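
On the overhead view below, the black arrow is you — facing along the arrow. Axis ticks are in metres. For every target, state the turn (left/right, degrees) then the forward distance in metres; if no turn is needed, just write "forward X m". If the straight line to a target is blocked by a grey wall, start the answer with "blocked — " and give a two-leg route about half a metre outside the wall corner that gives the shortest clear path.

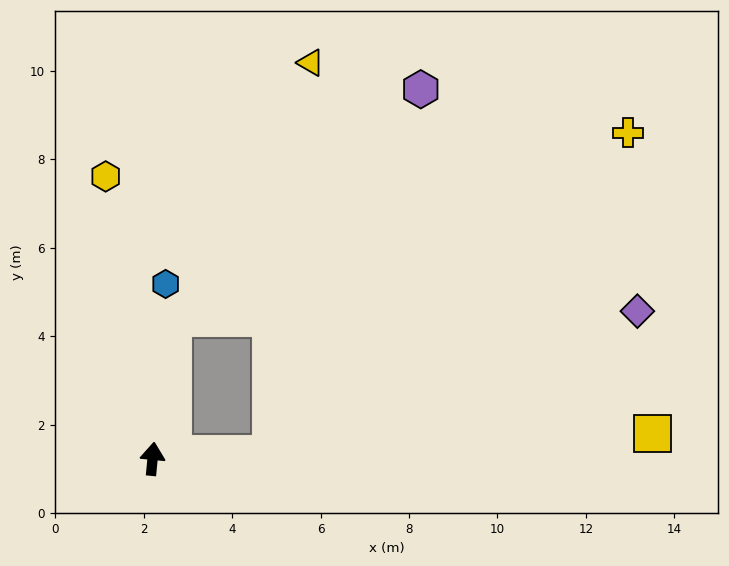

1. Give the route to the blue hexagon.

forward 4.0 m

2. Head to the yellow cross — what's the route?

blocked — turn right 82°, forward 2.7 m, then turn left 39°, forward 10.9 m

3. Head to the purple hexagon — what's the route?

blocked — turn right 3°, forward 3.2 m, then turn right 39°, forward 7.6 m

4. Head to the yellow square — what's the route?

turn right 82°, forward 11.3 m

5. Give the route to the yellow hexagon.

turn left 15°, forward 6.5 m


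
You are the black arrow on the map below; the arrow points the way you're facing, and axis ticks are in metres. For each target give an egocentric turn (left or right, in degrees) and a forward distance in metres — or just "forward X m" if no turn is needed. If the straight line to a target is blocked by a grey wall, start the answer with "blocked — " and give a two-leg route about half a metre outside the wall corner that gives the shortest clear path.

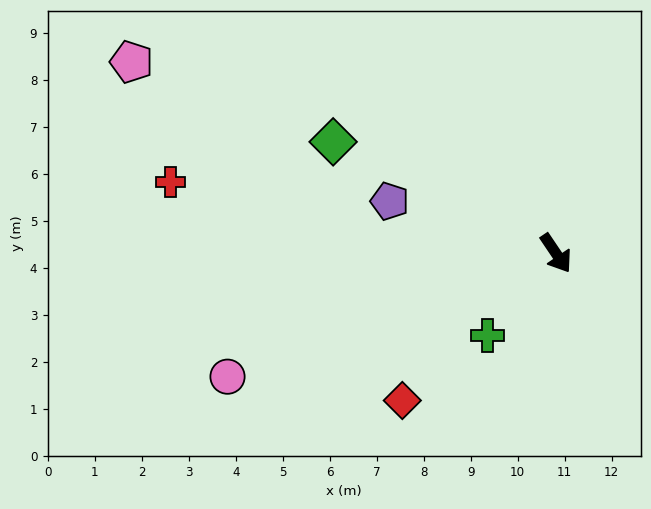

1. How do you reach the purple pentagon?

turn right 141°, forward 3.7 m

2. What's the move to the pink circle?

turn right 103°, forward 7.5 m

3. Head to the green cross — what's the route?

turn right 74°, forward 2.3 m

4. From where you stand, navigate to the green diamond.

turn right 151°, forward 5.3 m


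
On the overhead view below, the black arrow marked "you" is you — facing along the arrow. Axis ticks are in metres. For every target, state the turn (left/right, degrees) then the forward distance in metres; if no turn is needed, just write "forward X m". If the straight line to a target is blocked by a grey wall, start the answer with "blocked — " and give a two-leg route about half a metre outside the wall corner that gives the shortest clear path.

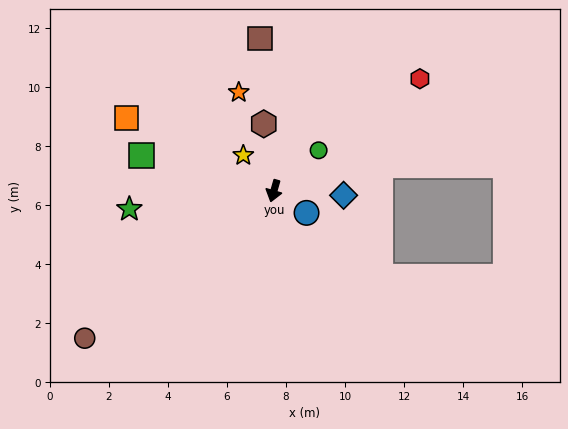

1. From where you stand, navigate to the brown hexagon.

turn right 155°, forward 2.3 m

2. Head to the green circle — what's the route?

turn left 148°, forward 2.0 m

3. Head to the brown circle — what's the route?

turn right 36°, forward 8.1 m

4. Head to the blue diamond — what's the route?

turn left 102°, forward 2.4 m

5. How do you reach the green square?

turn right 89°, forward 4.6 m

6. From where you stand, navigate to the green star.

turn right 67°, forward 4.9 m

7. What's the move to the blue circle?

turn left 72°, forward 1.3 m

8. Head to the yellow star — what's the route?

turn right 123°, forward 1.6 m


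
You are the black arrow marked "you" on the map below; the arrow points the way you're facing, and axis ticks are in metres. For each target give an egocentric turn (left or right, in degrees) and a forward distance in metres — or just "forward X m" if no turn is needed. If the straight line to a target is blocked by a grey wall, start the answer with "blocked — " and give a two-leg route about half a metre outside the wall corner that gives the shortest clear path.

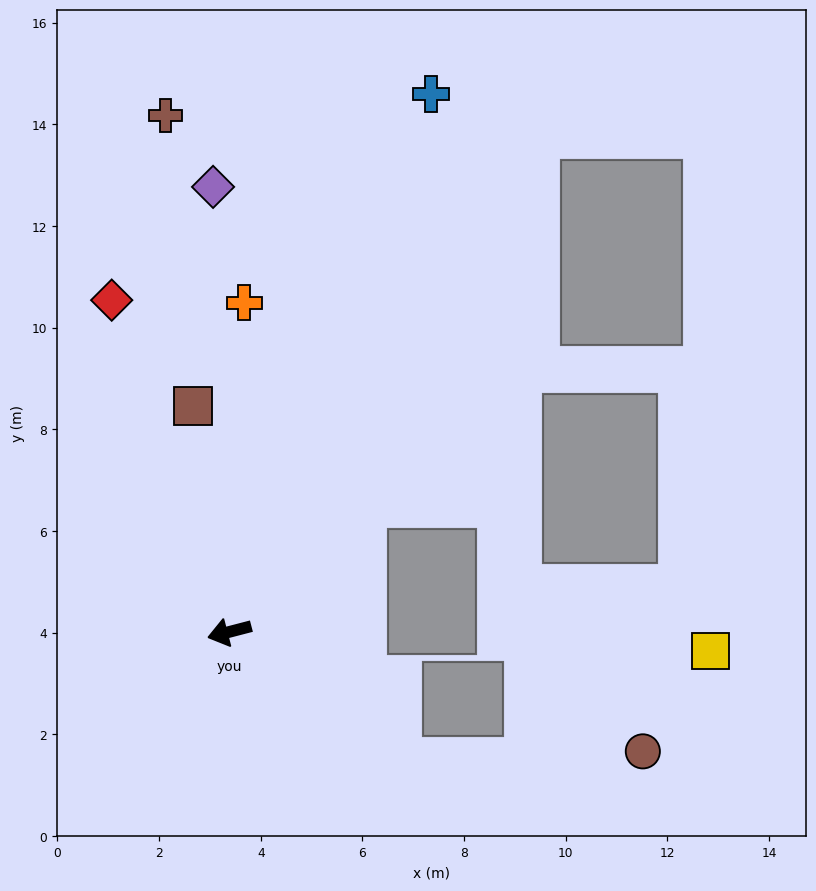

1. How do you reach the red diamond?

turn right 85°, forward 6.9 m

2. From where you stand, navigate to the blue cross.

turn right 125°, forward 11.3 m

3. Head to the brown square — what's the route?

turn right 95°, forward 4.5 m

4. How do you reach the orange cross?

turn right 107°, forward 6.5 m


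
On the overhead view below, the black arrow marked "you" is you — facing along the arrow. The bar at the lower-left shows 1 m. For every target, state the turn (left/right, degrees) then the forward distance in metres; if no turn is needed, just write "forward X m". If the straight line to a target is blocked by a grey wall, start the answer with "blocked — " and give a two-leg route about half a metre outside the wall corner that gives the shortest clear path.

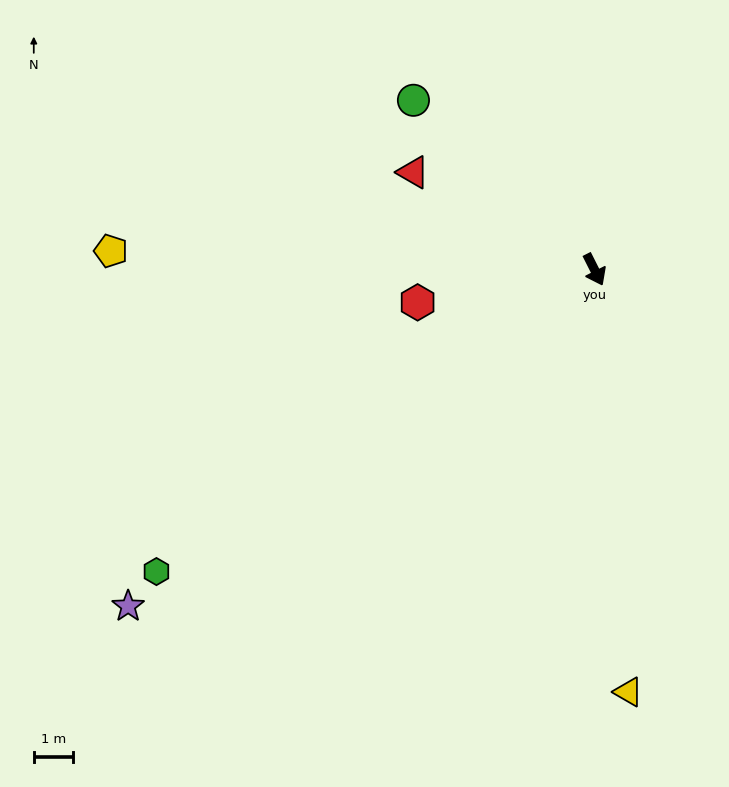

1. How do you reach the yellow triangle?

turn right 22°, forward 10.9 m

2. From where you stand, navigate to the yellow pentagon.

turn right 119°, forward 12.4 m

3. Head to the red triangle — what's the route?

turn right 145°, forward 5.3 m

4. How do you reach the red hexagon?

turn right 106°, forward 4.6 m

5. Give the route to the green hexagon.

turn right 82°, forward 13.7 m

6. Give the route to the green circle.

turn right 160°, forward 6.4 m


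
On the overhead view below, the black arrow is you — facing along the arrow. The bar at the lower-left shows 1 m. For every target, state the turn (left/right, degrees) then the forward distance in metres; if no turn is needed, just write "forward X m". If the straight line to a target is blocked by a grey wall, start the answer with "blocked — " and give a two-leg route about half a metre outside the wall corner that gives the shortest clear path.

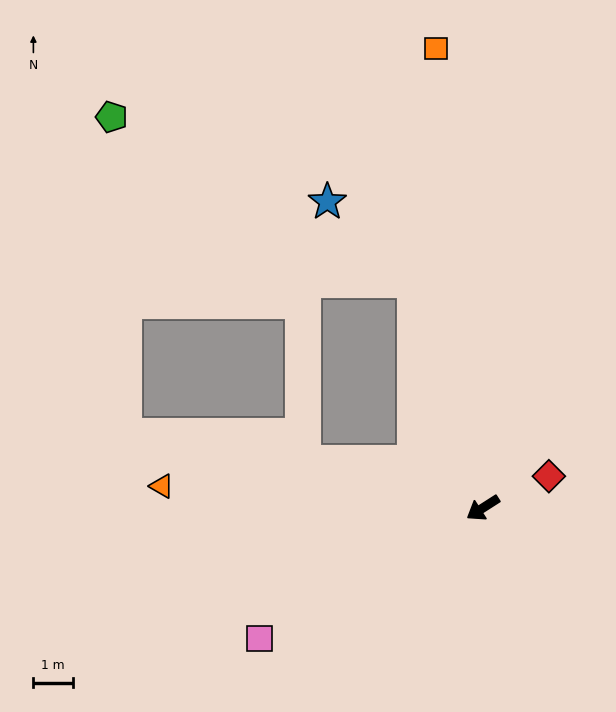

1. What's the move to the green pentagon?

blocked — turn right 106°, forward 6.0 m, then turn left 45°, forward 8.8 m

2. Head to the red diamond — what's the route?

turn left 173°, forward 1.9 m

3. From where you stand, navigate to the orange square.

turn right 117°, forward 11.8 m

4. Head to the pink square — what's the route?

turn right 2°, forward 6.6 m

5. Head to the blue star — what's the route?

blocked — turn right 106°, forward 6.0 m, then turn left 31°, forward 3.0 m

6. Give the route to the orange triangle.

turn right 36°, forward 8.2 m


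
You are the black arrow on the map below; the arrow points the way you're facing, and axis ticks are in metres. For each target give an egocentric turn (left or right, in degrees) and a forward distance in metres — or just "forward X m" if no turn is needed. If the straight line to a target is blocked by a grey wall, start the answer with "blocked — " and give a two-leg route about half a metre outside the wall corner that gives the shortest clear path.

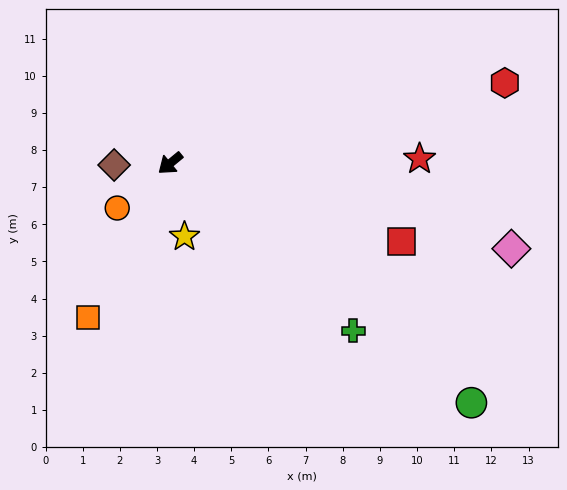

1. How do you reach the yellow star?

turn left 61°, forward 2.0 m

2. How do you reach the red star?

turn left 141°, forward 6.7 m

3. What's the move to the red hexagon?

turn left 154°, forward 9.3 m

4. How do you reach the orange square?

turn left 22°, forward 4.7 m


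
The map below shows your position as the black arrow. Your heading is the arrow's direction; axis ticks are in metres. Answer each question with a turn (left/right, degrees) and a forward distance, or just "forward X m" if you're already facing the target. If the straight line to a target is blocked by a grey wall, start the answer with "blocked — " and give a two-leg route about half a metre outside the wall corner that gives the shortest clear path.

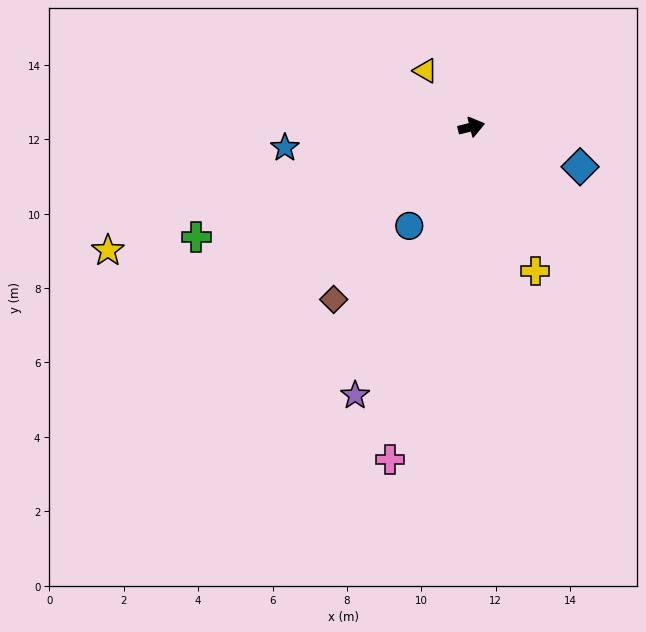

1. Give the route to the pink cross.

turn right 118°, forward 9.2 m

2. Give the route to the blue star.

turn left 172°, forward 5.0 m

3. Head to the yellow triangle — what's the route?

turn left 115°, forward 2.0 m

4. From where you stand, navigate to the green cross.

turn right 172°, forward 8.0 m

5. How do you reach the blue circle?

turn right 136°, forward 3.1 m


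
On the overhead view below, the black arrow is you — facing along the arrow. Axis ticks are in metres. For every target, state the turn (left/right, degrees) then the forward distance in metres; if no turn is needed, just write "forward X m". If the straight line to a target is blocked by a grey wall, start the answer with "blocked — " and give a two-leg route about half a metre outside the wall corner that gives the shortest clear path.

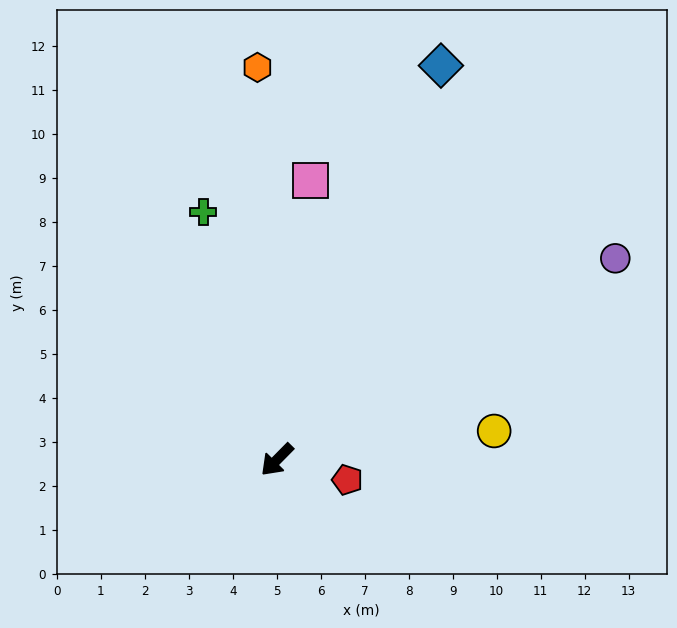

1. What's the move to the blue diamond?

turn right 158°, forward 9.7 m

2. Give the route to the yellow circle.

turn left 142°, forward 5.0 m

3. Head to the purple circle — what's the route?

turn left 165°, forward 8.9 m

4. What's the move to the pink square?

turn right 142°, forward 6.4 m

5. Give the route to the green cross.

turn right 119°, forward 5.9 m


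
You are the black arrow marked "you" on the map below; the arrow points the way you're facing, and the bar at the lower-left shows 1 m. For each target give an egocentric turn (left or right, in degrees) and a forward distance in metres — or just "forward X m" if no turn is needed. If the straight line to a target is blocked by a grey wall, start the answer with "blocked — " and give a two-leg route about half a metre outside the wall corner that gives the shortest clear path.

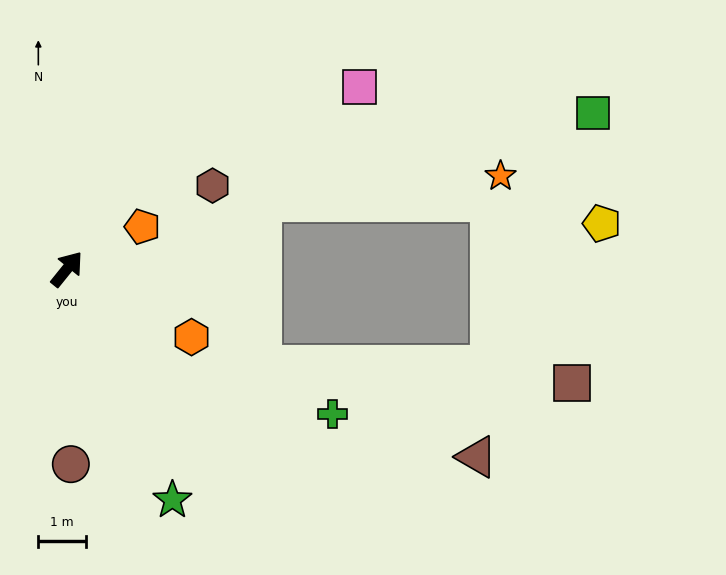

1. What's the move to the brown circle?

turn right 140°, forward 4.1 m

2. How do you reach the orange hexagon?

turn right 80°, forward 3.0 m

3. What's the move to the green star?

turn right 117°, forward 5.3 m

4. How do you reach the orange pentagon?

turn right 22°, forward 1.8 m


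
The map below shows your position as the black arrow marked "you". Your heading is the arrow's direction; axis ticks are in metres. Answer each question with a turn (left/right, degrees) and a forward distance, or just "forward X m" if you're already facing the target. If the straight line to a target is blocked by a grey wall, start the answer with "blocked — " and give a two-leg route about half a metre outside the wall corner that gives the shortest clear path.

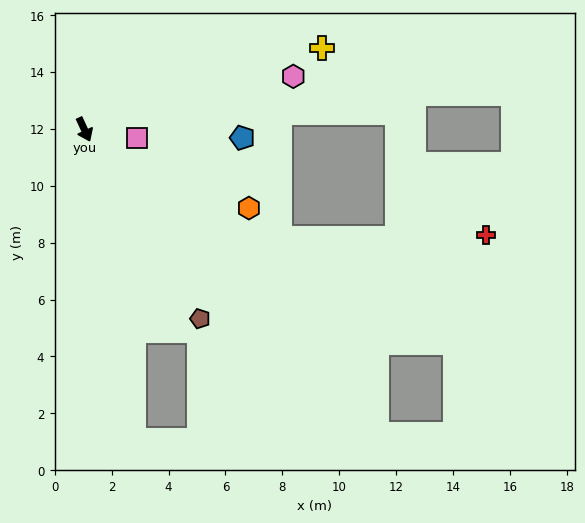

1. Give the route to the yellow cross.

turn left 84°, forward 8.8 m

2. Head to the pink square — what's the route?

turn left 56°, forward 1.9 m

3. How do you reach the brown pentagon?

turn left 7°, forward 7.8 m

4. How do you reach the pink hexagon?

turn left 79°, forward 7.6 m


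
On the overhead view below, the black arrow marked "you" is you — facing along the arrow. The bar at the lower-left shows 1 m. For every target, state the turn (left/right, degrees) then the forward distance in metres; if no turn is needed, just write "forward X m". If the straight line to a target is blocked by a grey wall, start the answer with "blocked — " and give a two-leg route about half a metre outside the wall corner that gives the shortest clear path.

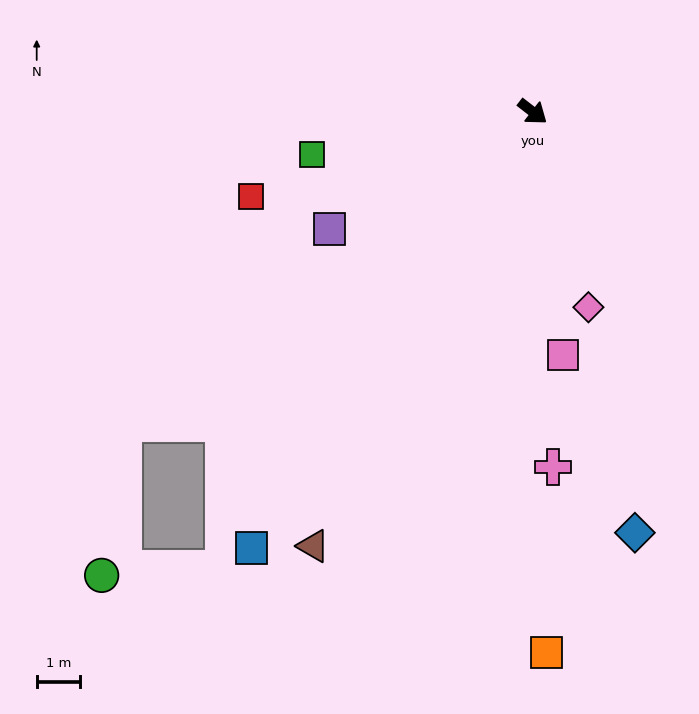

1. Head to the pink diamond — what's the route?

turn right 36°, forward 4.7 m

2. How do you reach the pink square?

turn right 45°, forward 5.6 m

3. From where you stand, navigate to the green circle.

blocked — turn right 105°, forward 11.8 m, then turn left 45°, forward 3.5 m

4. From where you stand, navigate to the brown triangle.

turn right 79°, forward 11.1 m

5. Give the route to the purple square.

turn right 112°, forward 5.4 m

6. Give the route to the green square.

turn right 131°, forward 5.2 m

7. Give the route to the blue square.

turn right 85°, forward 11.9 m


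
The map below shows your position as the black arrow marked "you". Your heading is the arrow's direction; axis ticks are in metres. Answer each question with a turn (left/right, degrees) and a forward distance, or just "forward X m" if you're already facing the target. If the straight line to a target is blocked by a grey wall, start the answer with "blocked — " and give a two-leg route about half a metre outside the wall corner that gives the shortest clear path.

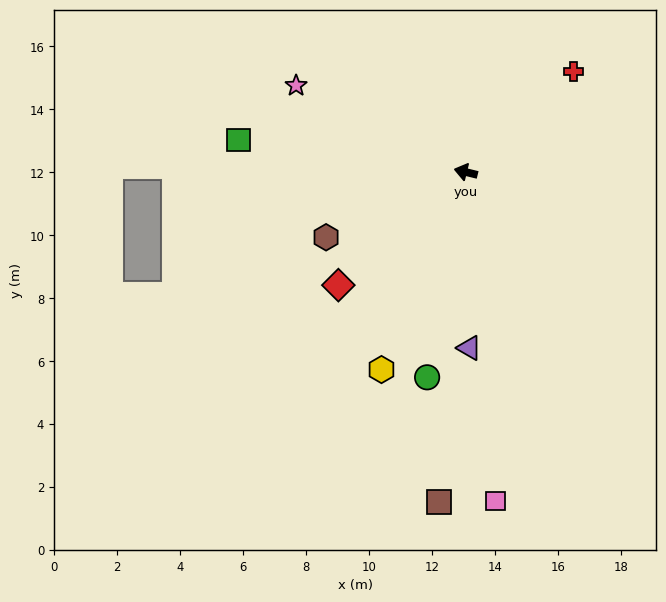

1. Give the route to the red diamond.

turn left 55°, forward 5.4 m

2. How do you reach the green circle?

turn left 93°, forward 6.6 m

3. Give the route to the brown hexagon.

turn left 39°, forward 4.9 m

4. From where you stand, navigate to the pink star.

turn right 13°, forward 6.1 m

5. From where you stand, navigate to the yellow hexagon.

turn left 81°, forward 6.8 m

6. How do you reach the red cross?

turn right 123°, forward 4.7 m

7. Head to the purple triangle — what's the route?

turn left 105°, forward 5.6 m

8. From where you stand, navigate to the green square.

turn left 6°, forward 7.3 m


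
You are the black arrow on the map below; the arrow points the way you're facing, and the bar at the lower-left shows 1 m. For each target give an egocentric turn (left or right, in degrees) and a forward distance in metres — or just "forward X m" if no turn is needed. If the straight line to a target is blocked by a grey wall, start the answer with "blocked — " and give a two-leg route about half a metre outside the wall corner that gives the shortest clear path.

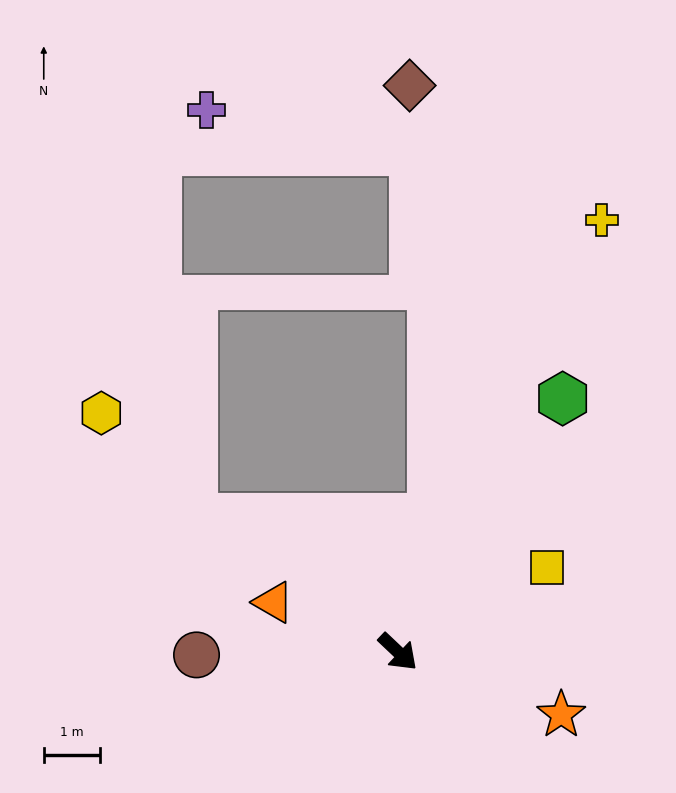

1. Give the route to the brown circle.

turn right 136°, forward 3.6 m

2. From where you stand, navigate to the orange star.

turn left 22°, forward 3.1 m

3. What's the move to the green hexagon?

turn left 100°, forward 5.3 m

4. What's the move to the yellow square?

turn left 73°, forward 3.0 m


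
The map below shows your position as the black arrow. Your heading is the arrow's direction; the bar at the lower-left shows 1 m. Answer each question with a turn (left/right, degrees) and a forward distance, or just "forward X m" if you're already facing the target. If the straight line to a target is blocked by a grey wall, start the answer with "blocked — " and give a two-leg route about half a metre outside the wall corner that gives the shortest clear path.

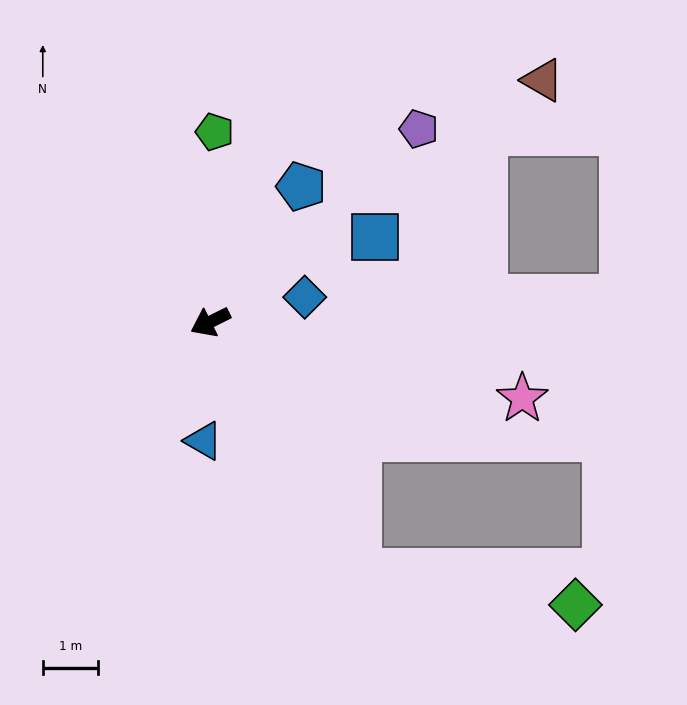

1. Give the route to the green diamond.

blocked — turn left 94°, forward 5.3 m, then turn left 51°, forward 4.0 m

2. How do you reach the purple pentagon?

turn right 164°, forward 5.1 m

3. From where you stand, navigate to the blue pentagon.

turn right 150°, forward 3.0 m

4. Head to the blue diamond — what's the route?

turn left 168°, forward 1.8 m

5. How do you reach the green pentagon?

turn right 118°, forward 3.4 m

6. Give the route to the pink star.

turn left 140°, forward 5.8 m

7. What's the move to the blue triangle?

turn left 60°, forward 2.2 m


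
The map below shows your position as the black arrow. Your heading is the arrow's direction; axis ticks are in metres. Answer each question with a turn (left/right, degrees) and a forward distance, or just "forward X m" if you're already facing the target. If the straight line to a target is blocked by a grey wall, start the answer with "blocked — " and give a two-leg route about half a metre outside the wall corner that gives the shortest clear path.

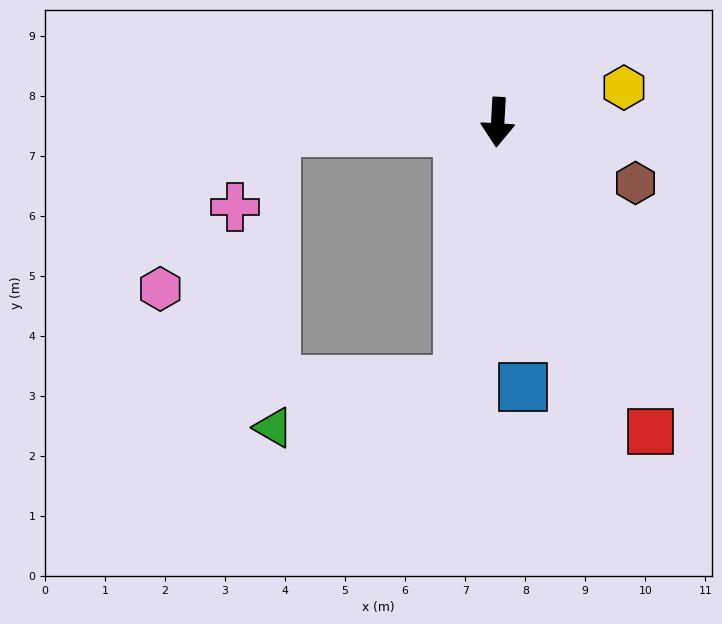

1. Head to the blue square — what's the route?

turn left 9°, forward 4.4 m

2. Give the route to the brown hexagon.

turn left 69°, forward 2.5 m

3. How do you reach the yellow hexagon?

turn left 108°, forward 2.2 m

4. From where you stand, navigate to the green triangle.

blocked — turn right 5°, forward 4.4 m, then turn right 68°, forward 3.2 m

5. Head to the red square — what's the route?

turn left 30°, forward 5.7 m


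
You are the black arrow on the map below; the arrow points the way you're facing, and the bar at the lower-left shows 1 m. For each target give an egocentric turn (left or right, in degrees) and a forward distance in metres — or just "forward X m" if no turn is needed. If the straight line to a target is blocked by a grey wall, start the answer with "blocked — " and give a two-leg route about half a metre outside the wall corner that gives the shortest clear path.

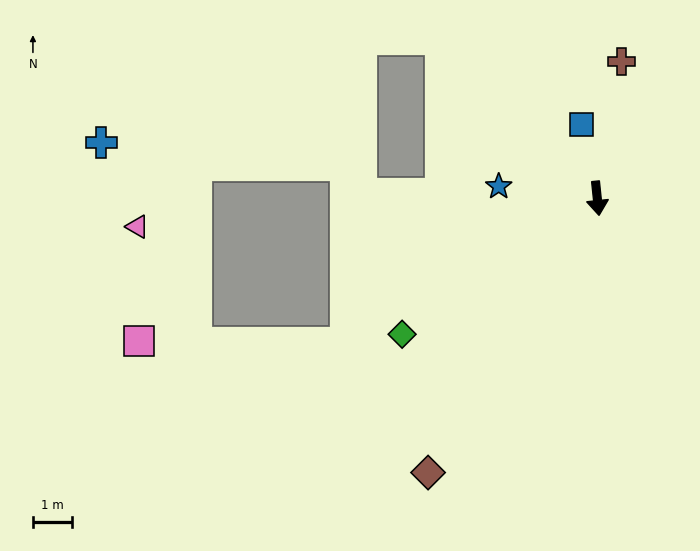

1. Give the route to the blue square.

turn right 174°, forward 1.9 m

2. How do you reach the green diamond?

turn right 61°, forward 6.1 m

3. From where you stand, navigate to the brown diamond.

turn right 38°, forward 8.2 m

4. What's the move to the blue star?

turn right 103°, forward 2.5 m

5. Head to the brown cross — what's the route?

turn left 164°, forward 3.5 m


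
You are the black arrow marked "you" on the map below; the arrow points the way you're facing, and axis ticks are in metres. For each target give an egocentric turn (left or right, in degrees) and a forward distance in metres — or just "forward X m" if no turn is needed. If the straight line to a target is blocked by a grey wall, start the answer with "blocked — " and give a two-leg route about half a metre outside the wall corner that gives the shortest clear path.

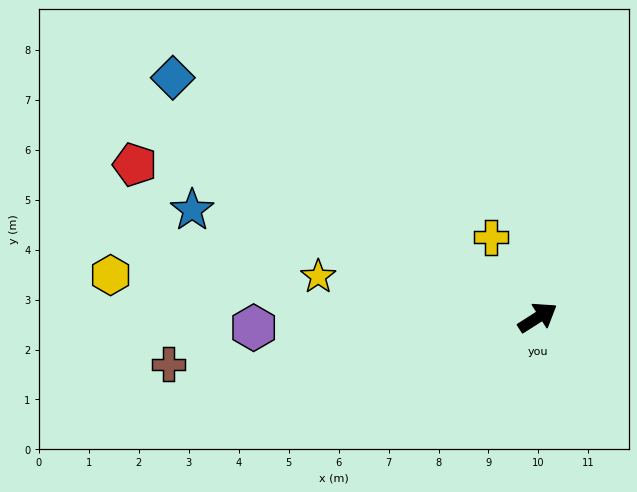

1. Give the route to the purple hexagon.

turn left 149°, forward 5.7 m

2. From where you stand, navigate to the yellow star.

turn left 137°, forward 4.5 m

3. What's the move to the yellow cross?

turn left 88°, forward 1.9 m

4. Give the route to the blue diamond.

turn left 114°, forward 8.7 m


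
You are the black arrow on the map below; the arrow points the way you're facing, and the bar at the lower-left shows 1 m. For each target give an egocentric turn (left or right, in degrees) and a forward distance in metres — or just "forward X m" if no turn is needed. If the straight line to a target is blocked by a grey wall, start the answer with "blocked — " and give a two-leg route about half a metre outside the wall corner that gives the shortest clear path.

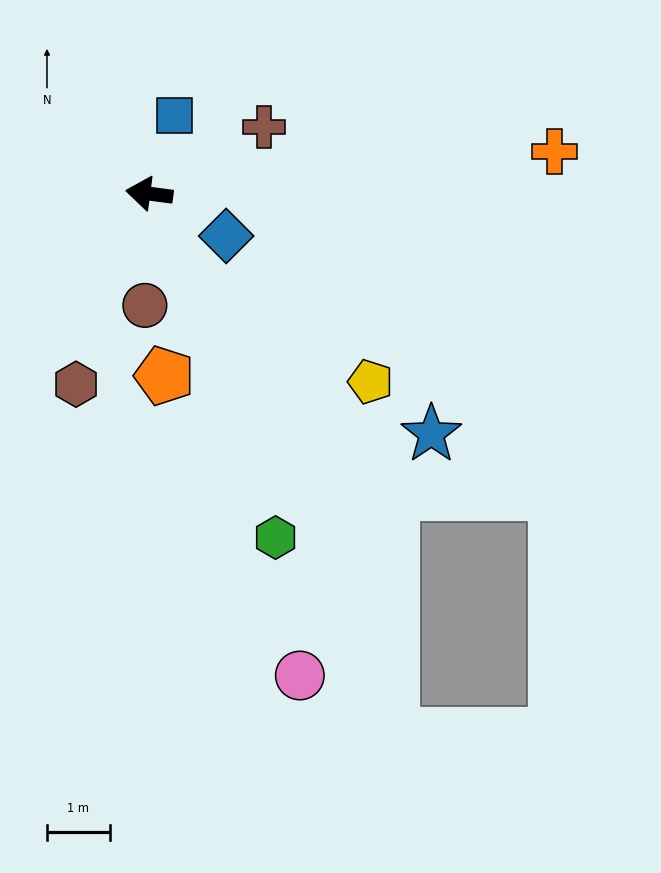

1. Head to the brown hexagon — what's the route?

turn left 76°, forward 3.2 m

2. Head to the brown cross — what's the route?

turn right 142°, forward 2.1 m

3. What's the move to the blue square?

turn right 101°, forward 1.3 m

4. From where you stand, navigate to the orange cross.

turn right 167°, forward 6.5 m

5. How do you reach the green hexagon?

turn left 118°, forward 5.8 m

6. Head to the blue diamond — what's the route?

turn left 159°, forward 1.4 m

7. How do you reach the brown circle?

turn left 95°, forward 1.8 m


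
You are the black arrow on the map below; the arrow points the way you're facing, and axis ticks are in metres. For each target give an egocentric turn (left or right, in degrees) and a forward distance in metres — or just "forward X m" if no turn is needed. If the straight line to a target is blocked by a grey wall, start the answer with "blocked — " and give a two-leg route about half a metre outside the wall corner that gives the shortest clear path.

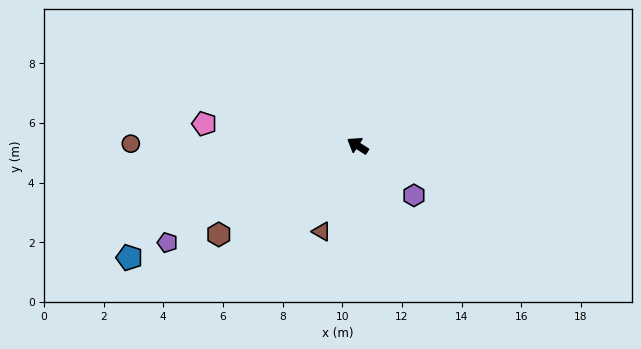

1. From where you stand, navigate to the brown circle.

turn left 32°, forward 7.6 m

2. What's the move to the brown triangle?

turn left 100°, forward 3.1 m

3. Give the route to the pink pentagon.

turn left 24°, forward 5.2 m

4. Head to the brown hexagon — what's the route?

turn left 65°, forward 5.5 m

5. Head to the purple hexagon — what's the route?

turn left 171°, forward 2.5 m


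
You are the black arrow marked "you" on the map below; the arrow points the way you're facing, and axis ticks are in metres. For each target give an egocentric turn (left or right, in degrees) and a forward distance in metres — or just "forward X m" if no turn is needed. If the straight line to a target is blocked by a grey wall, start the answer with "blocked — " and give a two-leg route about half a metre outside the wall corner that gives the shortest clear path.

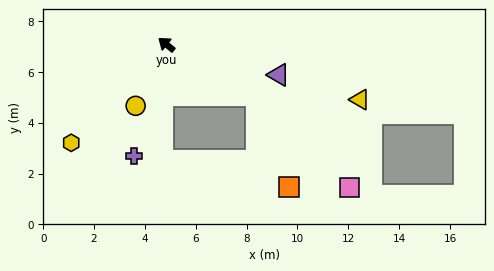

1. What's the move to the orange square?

blocked — turn right 171°, forward 4.1 m, then turn right 40°, forward 3.8 m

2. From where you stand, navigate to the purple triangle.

turn right 156°, forward 4.6 m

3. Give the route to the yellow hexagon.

turn left 85°, forward 5.4 m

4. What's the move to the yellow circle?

turn left 102°, forward 2.7 m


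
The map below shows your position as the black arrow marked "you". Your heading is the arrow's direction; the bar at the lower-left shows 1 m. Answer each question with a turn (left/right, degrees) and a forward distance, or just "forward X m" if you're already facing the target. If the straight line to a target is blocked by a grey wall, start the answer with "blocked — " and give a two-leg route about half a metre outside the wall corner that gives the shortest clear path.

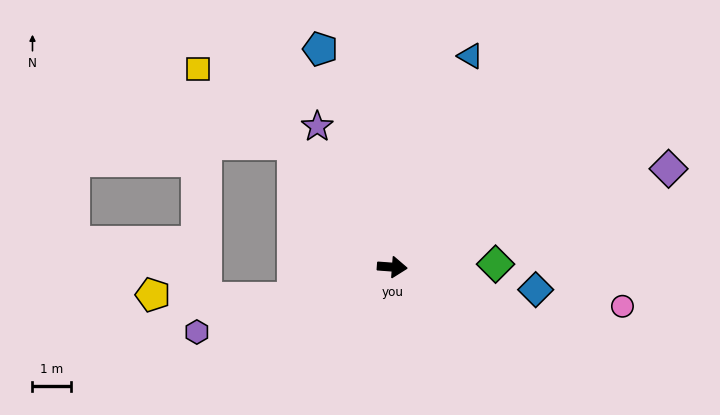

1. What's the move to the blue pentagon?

turn left 112°, forward 6.0 m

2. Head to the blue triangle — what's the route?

turn left 74°, forward 5.9 m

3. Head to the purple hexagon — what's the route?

turn right 157°, forward 5.4 m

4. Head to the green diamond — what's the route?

turn left 6°, forward 2.7 m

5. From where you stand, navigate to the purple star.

turn left 122°, forward 4.2 m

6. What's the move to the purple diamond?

turn left 24°, forward 7.7 m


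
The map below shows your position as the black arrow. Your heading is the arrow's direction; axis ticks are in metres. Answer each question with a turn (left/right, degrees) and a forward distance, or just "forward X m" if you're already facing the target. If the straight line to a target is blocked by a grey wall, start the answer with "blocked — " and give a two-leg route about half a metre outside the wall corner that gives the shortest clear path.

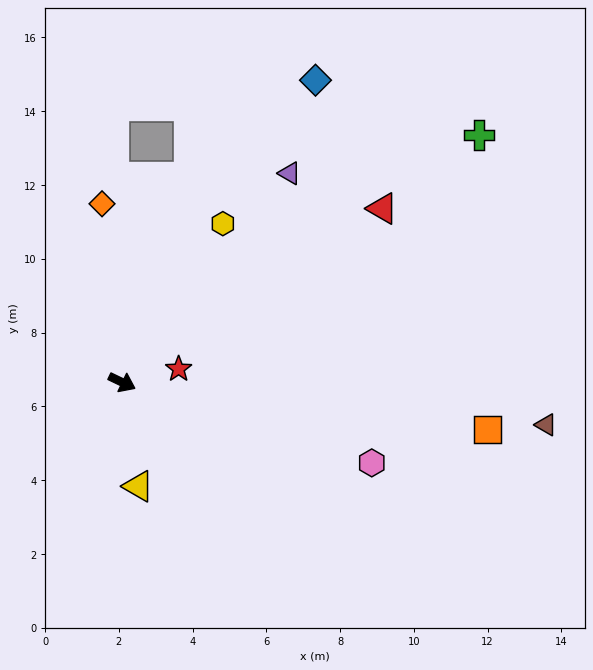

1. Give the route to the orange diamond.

turn left 122°, forward 4.9 m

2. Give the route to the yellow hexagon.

turn left 83°, forward 5.1 m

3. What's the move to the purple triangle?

turn left 77°, forward 7.3 m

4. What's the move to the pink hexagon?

turn left 8°, forward 7.1 m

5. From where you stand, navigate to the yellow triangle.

turn right 56°, forward 2.9 m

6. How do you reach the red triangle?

turn left 59°, forward 8.5 m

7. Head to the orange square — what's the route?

turn left 18°, forward 10.0 m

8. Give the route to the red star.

turn left 39°, forward 1.6 m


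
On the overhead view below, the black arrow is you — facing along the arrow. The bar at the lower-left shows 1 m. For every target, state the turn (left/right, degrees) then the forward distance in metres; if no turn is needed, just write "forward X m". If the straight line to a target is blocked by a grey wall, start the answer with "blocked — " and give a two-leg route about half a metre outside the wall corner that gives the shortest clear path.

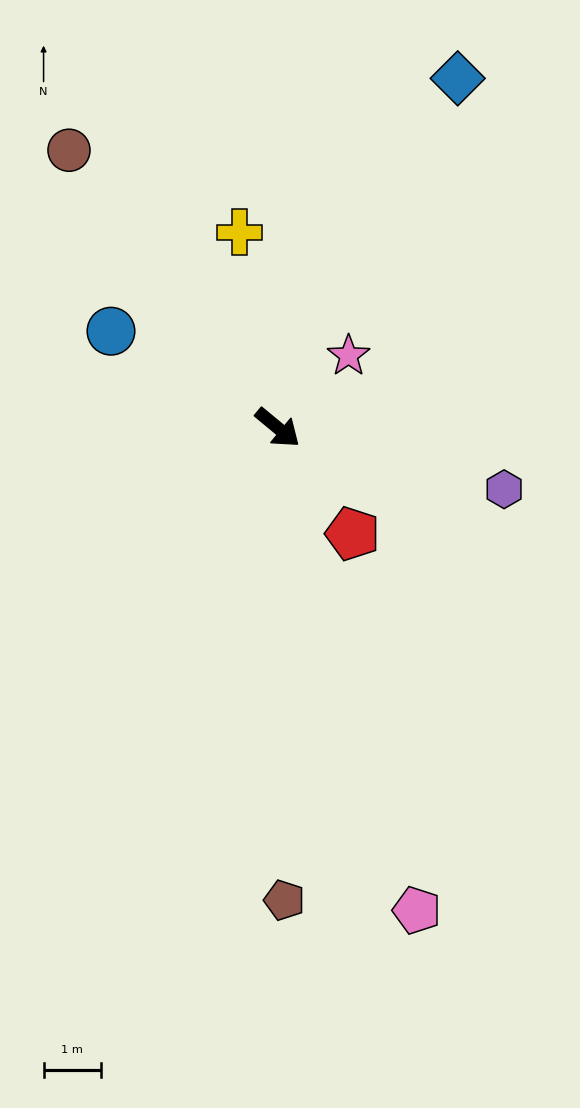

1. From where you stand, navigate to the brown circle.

turn left 167°, forward 6.1 m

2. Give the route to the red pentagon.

turn right 15°, forward 2.3 m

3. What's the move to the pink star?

turn left 85°, forward 1.8 m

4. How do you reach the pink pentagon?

turn right 34°, forward 8.7 m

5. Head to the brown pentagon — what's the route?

turn right 50°, forward 8.2 m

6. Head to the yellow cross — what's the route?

turn left 141°, forward 3.5 m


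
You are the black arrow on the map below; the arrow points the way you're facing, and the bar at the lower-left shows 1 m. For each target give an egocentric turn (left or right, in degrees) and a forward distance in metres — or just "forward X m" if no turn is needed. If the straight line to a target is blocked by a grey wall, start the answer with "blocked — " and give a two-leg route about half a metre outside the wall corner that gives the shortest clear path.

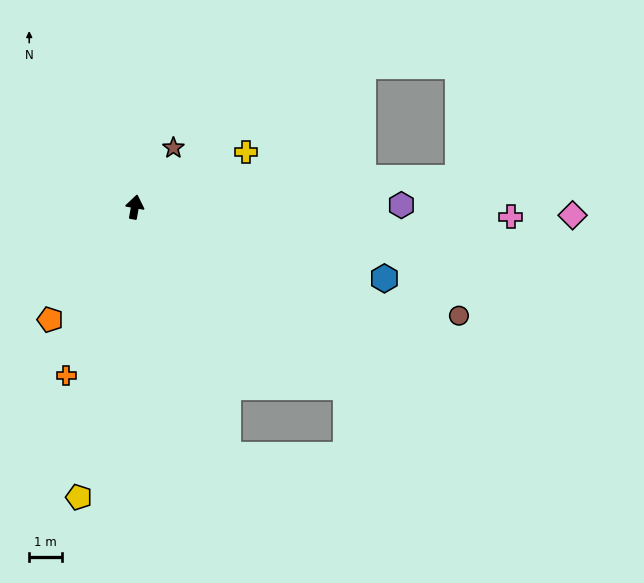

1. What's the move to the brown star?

turn right 23°, forward 2.1 m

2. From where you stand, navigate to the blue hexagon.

turn right 96°, forward 7.9 m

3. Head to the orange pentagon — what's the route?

turn left 153°, forward 4.3 m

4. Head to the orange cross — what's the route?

turn left 168°, forward 5.5 m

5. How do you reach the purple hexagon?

turn right 79°, forward 8.1 m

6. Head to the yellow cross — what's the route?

turn right 54°, forward 3.8 m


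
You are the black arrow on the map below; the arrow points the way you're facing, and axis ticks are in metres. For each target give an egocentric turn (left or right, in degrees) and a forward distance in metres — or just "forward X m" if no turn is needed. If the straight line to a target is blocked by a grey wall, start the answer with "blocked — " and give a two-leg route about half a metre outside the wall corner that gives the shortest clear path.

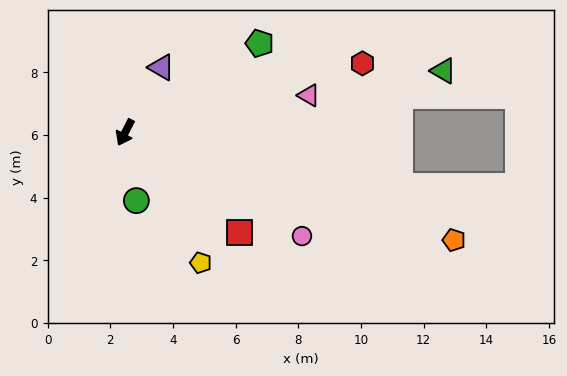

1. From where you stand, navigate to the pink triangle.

turn left 129°, forward 6.0 m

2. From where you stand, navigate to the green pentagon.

turn left 151°, forward 5.2 m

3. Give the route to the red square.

turn left 76°, forward 4.9 m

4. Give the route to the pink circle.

turn left 87°, forward 6.5 m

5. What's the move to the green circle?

turn left 37°, forward 2.2 m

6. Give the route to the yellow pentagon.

turn left 57°, forward 4.8 m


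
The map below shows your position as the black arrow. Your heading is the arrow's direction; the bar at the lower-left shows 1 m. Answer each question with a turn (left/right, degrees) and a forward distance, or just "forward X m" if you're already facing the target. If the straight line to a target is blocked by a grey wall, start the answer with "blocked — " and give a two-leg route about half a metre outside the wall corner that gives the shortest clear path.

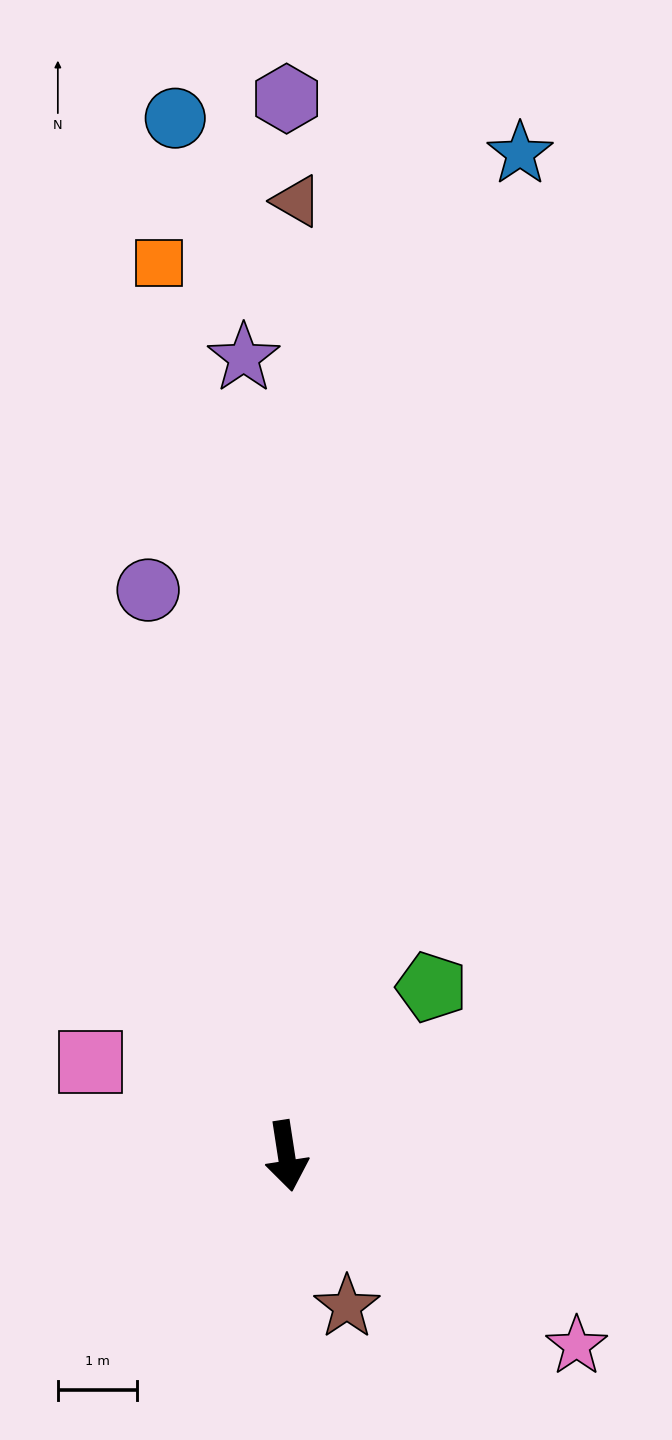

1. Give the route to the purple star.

turn left 174°, forward 10.1 m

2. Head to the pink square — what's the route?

turn right 124°, forward 2.7 m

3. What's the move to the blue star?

turn left 158°, forward 13.0 m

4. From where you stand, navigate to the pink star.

turn left 48°, forward 4.4 m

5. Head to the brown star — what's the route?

turn left 13°, forward 2.1 m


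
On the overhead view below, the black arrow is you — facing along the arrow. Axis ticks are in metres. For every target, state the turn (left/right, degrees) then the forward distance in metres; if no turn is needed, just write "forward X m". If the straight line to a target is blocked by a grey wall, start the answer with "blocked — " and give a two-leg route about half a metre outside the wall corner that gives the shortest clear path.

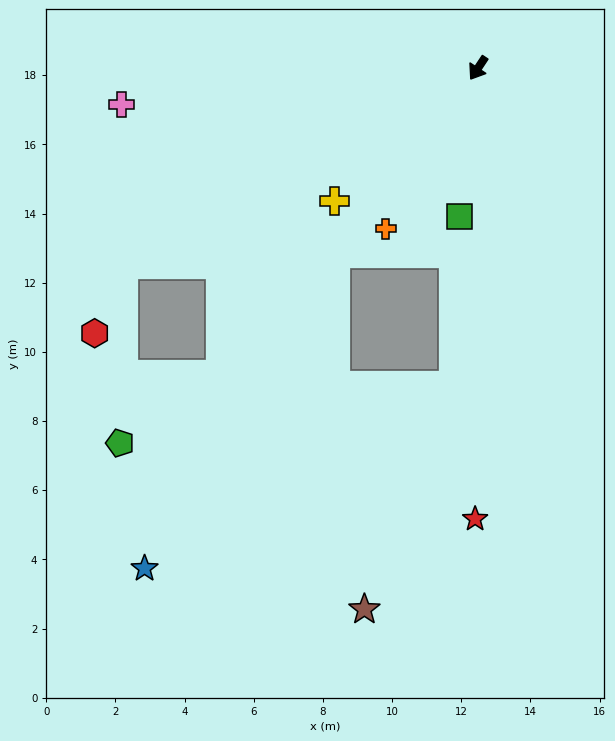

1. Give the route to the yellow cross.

turn right 14°, forward 5.7 m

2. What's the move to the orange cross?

turn left 4°, forward 5.4 m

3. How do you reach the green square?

turn left 26°, forward 4.3 m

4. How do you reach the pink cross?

turn right 51°, forward 10.4 m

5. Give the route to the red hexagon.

blocked — turn right 28°, forward 11.7 m, then turn left 39°, forward 2.2 m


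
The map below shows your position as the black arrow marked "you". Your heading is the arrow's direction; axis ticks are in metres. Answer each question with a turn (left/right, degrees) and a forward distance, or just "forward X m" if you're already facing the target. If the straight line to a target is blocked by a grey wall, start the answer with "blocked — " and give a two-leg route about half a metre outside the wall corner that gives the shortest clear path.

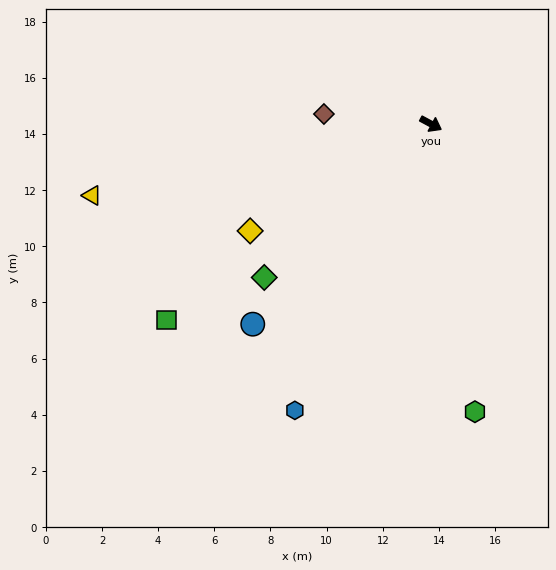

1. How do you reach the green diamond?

turn right 109°, forward 8.1 m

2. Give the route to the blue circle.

turn right 103°, forward 9.5 m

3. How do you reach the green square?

turn right 115°, forward 11.7 m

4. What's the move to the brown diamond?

turn right 157°, forward 3.8 m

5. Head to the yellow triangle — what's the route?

turn right 140°, forward 12.3 m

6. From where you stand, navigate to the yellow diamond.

turn right 121°, forward 7.5 m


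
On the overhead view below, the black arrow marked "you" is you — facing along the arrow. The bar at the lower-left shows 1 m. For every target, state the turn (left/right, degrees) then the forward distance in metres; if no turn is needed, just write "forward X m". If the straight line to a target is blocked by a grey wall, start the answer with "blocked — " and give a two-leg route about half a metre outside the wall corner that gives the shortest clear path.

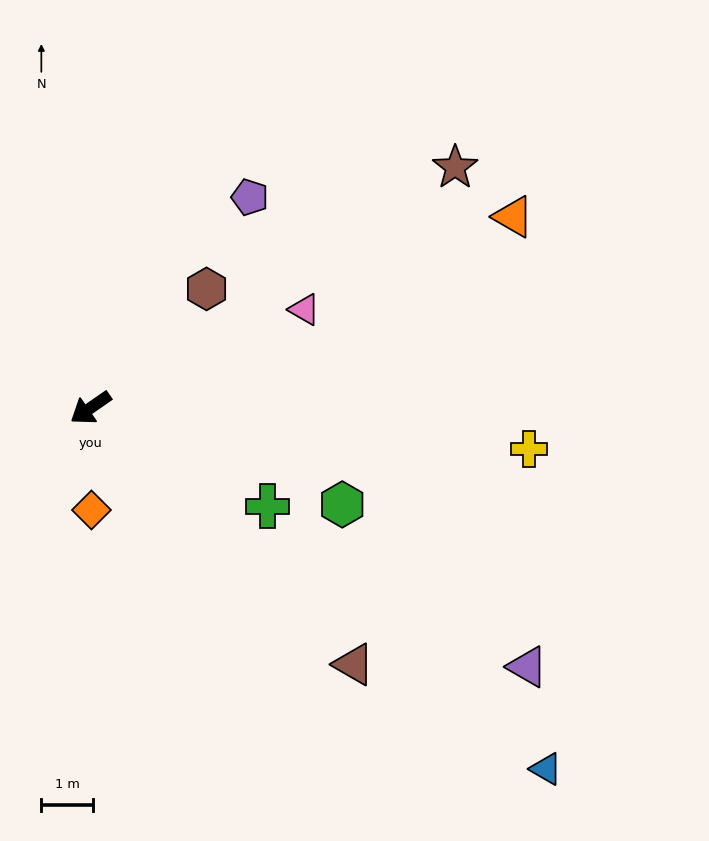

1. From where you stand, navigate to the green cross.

turn left 116°, forward 3.9 m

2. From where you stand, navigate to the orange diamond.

turn left 56°, forward 2.0 m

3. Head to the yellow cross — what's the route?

turn left 140°, forward 8.5 m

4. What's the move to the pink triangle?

turn left 170°, forward 4.6 m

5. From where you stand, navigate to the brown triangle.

turn left 101°, forward 7.1 m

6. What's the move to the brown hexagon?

turn right 169°, forward 3.2 m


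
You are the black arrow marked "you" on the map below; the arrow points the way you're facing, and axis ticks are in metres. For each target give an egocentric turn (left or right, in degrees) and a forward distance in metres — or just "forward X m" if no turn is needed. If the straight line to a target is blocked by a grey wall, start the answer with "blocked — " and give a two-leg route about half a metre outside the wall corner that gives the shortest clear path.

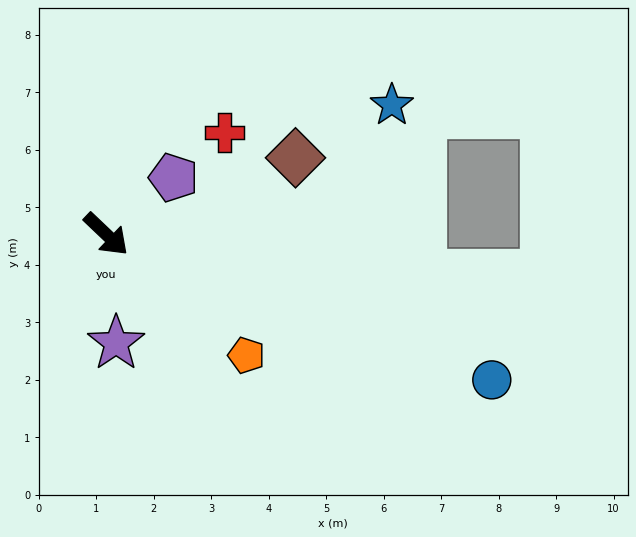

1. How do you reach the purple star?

turn right 41°, forward 1.9 m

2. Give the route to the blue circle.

turn left 23°, forward 7.2 m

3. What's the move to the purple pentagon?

turn left 84°, forward 1.5 m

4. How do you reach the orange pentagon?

turn left 3°, forward 3.2 m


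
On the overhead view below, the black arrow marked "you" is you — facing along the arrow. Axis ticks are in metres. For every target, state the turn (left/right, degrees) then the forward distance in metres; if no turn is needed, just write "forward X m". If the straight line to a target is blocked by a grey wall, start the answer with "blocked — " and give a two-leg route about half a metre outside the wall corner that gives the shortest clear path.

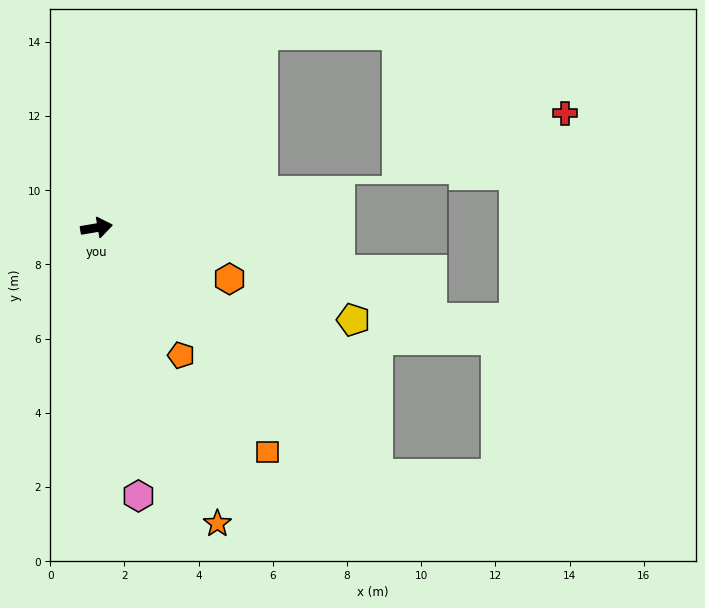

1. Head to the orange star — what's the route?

turn right 77°, forward 8.6 m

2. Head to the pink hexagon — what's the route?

turn right 91°, forward 7.3 m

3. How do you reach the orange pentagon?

turn right 66°, forward 4.1 m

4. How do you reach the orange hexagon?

turn right 31°, forward 3.8 m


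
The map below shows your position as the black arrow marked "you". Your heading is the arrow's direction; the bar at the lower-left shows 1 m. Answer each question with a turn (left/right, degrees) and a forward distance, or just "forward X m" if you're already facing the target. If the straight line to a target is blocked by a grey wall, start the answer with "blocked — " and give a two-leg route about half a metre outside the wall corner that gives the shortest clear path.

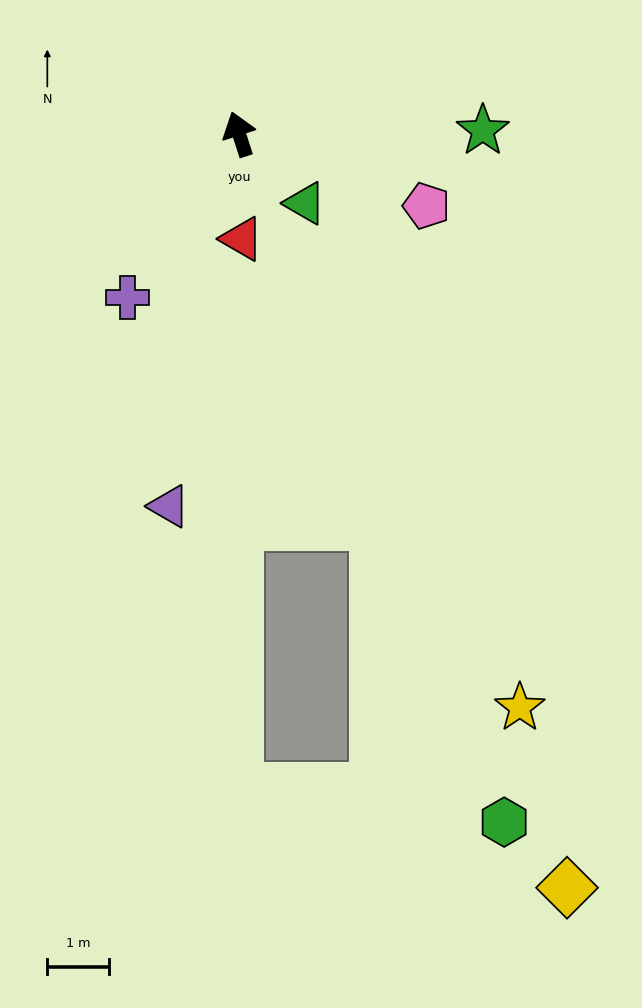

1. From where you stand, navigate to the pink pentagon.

turn right 129°, forward 3.2 m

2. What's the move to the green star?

turn right 107°, forward 3.9 m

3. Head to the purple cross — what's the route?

turn left 128°, forward 3.2 m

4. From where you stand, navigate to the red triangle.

turn left 164°, forward 1.7 m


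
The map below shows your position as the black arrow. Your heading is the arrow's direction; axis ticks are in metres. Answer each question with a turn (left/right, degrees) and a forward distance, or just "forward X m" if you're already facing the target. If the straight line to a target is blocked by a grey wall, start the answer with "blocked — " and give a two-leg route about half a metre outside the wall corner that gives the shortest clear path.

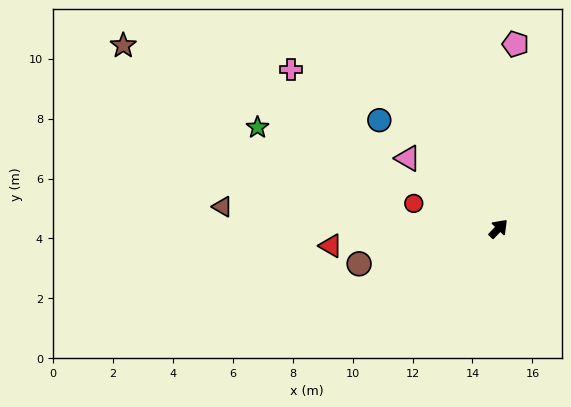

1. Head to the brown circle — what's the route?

turn left 148°, forward 4.8 m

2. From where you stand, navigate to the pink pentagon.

turn left 39°, forward 6.2 m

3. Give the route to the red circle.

turn left 117°, forward 2.9 m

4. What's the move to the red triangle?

turn left 140°, forward 5.6 m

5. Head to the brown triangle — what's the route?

turn left 129°, forward 9.2 m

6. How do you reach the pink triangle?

turn left 96°, forward 3.8 m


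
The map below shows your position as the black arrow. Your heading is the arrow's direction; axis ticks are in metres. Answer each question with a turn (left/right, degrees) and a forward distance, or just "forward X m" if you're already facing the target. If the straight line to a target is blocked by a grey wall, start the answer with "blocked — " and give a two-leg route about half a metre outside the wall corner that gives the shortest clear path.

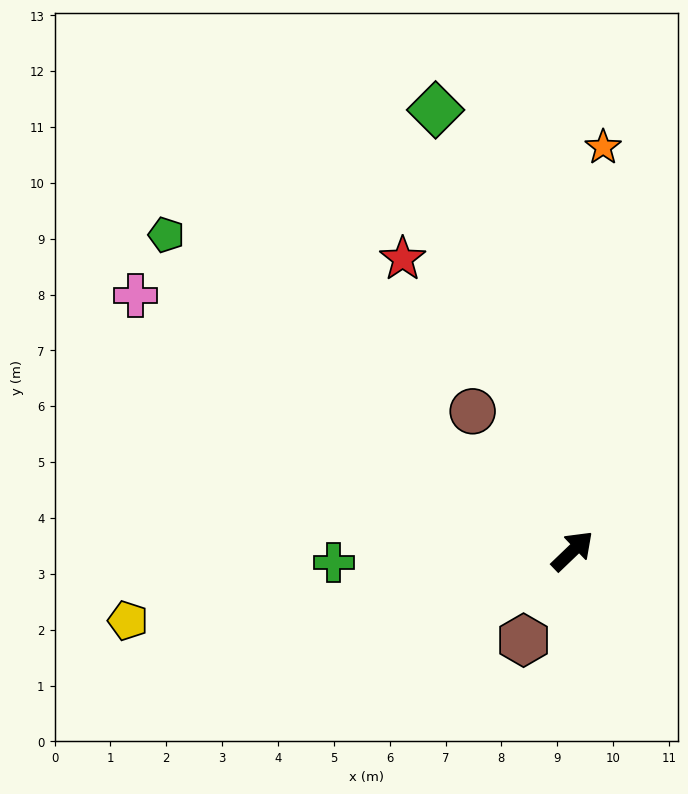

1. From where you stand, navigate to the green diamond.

turn left 64°, forward 8.3 m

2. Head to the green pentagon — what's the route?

turn left 98°, forward 9.2 m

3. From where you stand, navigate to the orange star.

turn left 42°, forward 7.2 m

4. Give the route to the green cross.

turn left 139°, forward 4.3 m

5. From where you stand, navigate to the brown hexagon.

turn right 162°, forward 1.8 m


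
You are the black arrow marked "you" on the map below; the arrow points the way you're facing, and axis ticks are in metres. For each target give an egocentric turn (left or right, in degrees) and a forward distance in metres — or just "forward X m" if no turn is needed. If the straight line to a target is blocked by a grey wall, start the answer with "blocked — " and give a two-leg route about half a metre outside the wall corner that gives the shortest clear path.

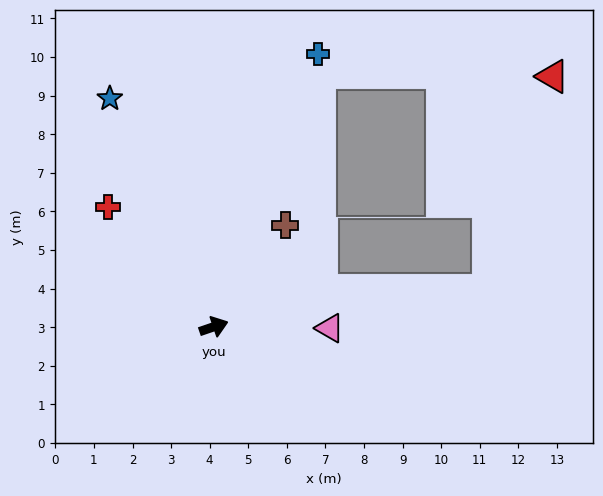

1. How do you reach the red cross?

turn left 113°, forward 4.1 m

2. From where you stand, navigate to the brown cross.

turn left 36°, forward 3.2 m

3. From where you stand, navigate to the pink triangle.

turn right 20°, forward 3.0 m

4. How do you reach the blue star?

turn left 96°, forward 6.5 m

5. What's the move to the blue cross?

turn left 50°, forward 7.6 m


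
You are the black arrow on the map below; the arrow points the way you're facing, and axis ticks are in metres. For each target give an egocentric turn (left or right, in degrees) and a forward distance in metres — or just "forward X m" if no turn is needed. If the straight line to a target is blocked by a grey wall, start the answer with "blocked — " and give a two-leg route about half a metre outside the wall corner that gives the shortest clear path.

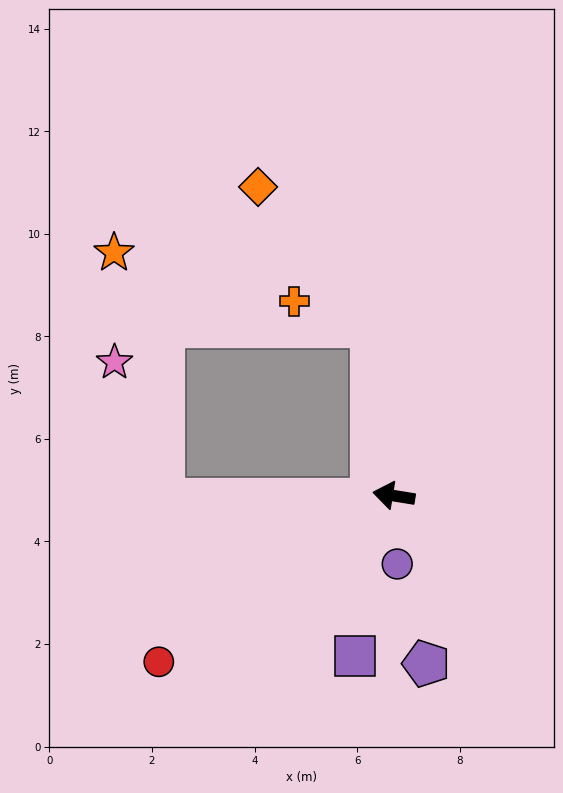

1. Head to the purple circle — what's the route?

turn left 102°, forward 1.3 m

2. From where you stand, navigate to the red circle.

turn left 44°, forward 5.6 m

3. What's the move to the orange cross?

blocked — turn right 74°, forward 3.3 m, then turn left 66°, forward 1.6 m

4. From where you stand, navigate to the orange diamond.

blocked — turn right 74°, forward 3.3 m, then turn left 33°, forward 3.5 m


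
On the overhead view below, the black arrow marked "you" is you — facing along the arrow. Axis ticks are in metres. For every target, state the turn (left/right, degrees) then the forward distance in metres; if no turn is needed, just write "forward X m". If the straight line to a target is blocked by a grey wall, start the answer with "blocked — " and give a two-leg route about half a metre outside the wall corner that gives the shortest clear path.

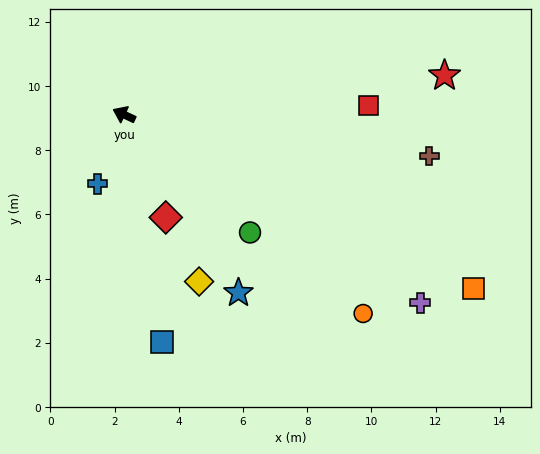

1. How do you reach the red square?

turn right 153°, forward 7.6 m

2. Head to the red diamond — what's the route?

turn left 137°, forward 3.5 m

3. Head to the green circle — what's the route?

turn left 162°, forward 5.4 m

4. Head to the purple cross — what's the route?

turn left 173°, forward 10.9 m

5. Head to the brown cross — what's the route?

turn right 163°, forward 9.6 m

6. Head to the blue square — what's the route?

turn left 125°, forward 7.2 m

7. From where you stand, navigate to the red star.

turn right 148°, forward 10.1 m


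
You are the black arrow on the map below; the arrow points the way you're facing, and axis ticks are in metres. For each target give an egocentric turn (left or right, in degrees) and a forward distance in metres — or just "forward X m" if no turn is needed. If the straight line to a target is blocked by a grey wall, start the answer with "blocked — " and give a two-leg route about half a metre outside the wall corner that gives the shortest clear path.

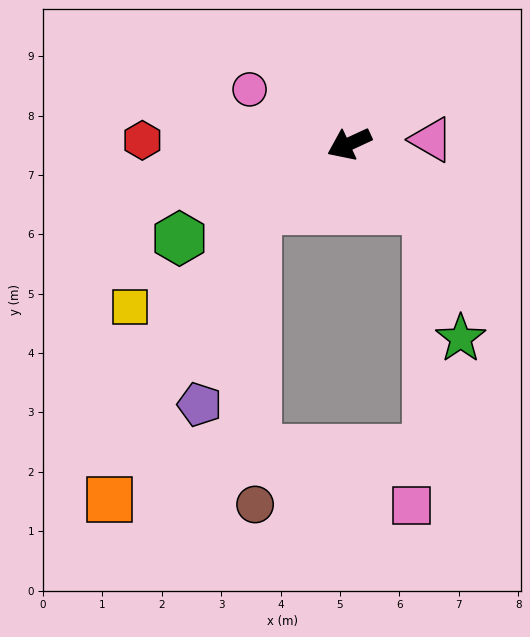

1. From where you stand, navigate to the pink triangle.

turn left 158°, forward 1.4 m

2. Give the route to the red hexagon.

turn right 26°, forward 3.5 m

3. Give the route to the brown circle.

blocked — turn left 10°, forward 1.9 m, then turn left 55°, forward 5.0 m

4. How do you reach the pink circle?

turn right 53°, forward 1.9 m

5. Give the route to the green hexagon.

turn left 4°, forward 3.3 m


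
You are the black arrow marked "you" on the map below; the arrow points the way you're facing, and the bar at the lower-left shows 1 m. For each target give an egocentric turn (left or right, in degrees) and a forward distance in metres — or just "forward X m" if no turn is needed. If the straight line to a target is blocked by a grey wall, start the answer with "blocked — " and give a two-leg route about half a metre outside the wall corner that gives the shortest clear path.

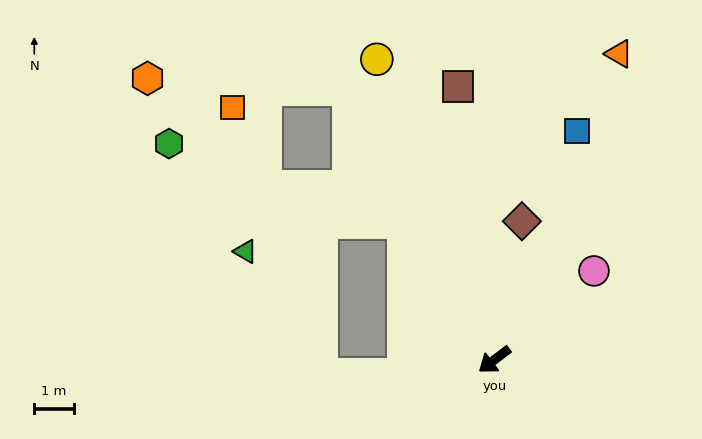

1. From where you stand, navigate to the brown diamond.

turn right 138°, forward 3.6 m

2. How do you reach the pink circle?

turn right 175°, forward 3.4 m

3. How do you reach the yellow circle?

turn right 106°, forward 8.1 m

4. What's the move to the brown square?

turn right 120°, forward 6.9 m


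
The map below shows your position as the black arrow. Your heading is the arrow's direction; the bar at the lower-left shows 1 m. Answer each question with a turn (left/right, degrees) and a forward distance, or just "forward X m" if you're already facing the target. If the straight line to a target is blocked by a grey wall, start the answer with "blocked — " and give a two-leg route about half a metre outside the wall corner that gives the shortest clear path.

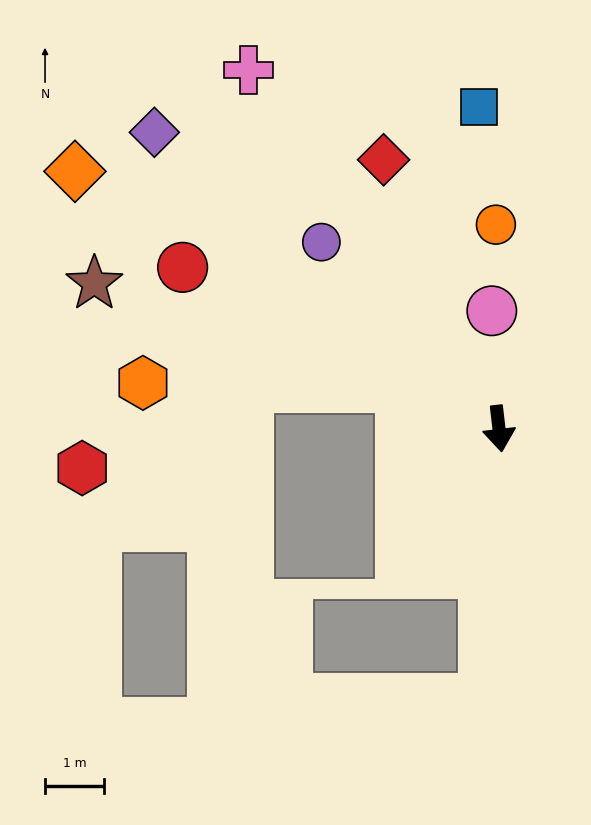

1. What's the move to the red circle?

turn right 124°, forward 6.1 m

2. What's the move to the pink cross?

turn right 152°, forward 7.5 m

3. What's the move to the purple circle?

turn right 143°, forward 4.4 m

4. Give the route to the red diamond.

turn right 163°, forward 5.0 m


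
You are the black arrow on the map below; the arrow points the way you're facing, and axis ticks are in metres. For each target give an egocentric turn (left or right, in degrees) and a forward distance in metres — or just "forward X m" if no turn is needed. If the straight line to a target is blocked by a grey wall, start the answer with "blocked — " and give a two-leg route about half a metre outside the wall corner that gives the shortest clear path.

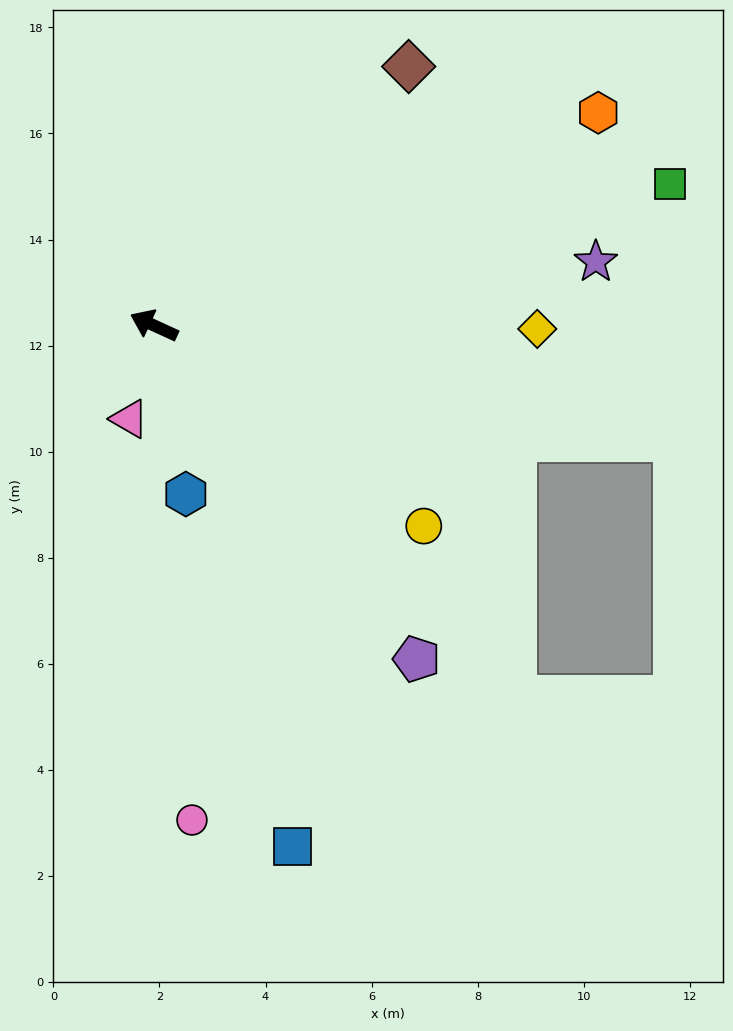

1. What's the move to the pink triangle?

turn left 100°, forward 1.8 m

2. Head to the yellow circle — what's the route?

turn left 168°, forward 6.3 m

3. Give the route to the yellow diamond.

turn right 156°, forward 7.2 m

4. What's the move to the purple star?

turn right 147°, forward 8.4 m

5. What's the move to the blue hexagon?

turn left 125°, forward 3.2 m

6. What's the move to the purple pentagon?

turn left 153°, forward 8.0 m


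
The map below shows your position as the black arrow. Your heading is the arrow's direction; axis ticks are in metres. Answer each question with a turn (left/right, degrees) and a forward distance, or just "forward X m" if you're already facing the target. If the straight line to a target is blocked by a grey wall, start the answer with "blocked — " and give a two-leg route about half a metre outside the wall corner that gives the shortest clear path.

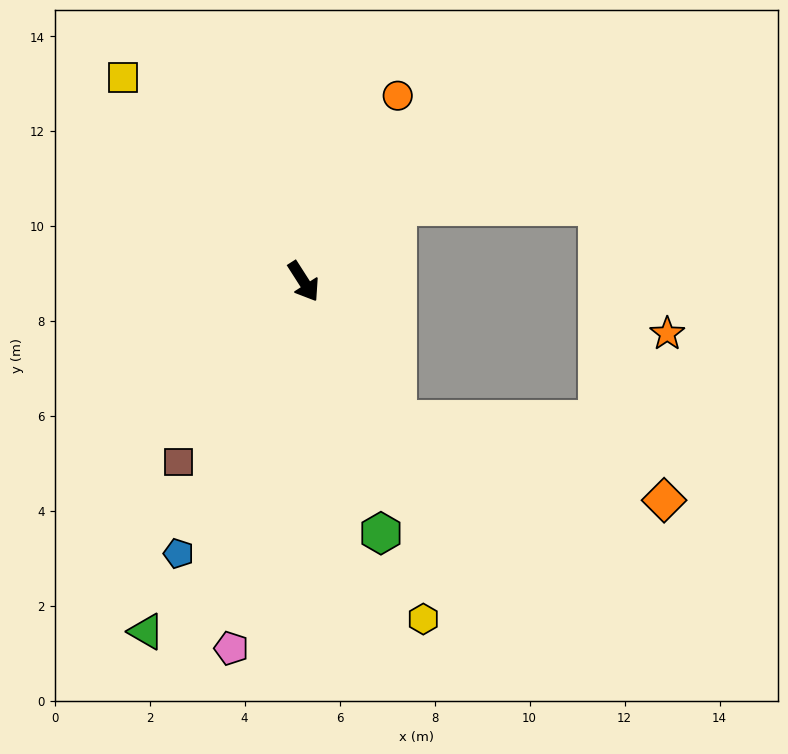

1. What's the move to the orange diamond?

blocked — forward 3.5 m, then turn left 41°, forward 5.9 m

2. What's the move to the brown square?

turn right 67°, forward 4.6 m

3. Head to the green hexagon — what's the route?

turn right 16°, forward 5.5 m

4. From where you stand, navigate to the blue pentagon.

turn right 57°, forward 6.3 m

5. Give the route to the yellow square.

turn right 171°, forward 5.7 m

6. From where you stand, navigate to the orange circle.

turn left 121°, forward 4.4 m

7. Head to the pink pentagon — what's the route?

turn right 44°, forward 7.9 m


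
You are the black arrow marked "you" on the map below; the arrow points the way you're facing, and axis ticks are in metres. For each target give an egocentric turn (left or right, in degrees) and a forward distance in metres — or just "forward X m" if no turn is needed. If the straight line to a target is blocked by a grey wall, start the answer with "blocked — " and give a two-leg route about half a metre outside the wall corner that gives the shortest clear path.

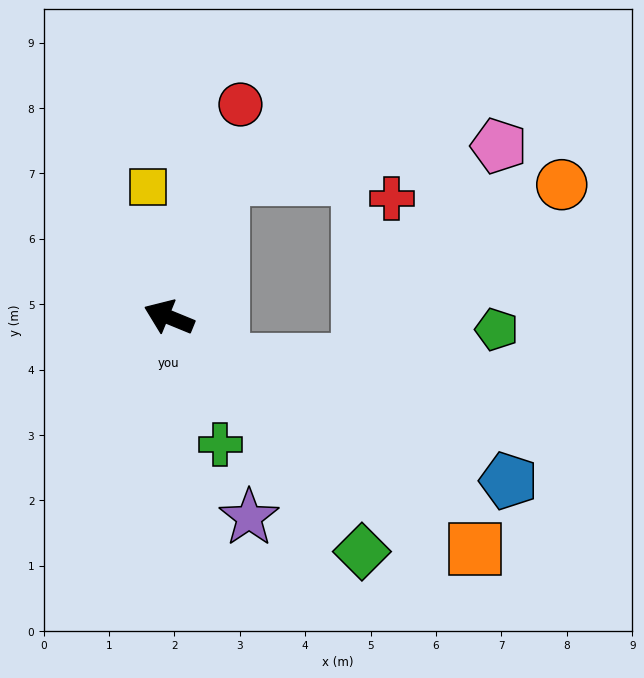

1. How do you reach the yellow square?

turn right 59°, forward 2.0 m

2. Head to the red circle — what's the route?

turn right 86°, forward 3.4 m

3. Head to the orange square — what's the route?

turn left 165°, forward 5.9 m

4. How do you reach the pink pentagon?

blocked — turn right 89°, forward 2.3 m, then turn right 62°, forward 4.3 m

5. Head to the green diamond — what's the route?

turn left 152°, forward 4.6 m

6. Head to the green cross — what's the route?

turn left 134°, forward 2.1 m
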